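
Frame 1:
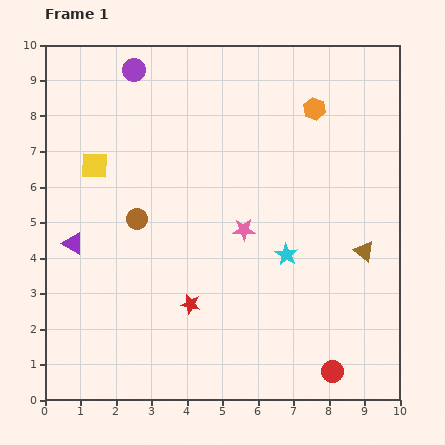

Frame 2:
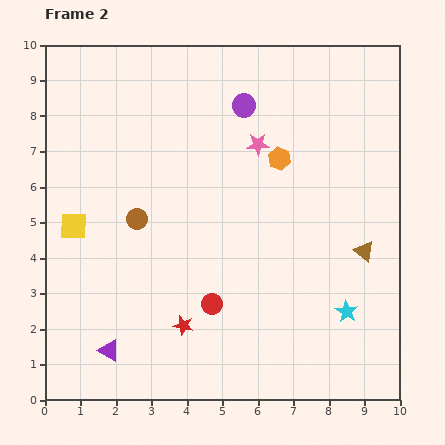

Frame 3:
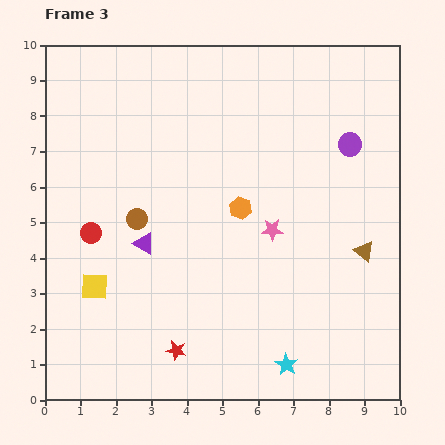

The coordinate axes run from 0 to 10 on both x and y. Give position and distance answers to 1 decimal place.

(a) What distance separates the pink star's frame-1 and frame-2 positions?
2.4

The pink star moved from (5.6, 4.8) to (6.0, 7.2), a distance of √(0.4² + 2.4²) ≈ 2.4.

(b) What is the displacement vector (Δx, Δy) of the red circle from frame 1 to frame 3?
(-6.8, 3.9)

The red circle was at (8.1, 0.8) in frame 1 and (1.3, 4.7) in frame 3.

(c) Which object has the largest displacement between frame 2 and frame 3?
the red circle

(moved 3.9; next 3.2)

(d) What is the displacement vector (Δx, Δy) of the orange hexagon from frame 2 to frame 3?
(-1.1, -1.4)

The orange hexagon was at (6.6, 6.8) in frame 2 and (5.5, 5.4) in frame 3.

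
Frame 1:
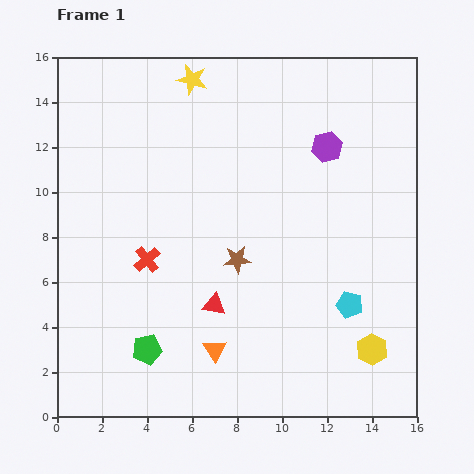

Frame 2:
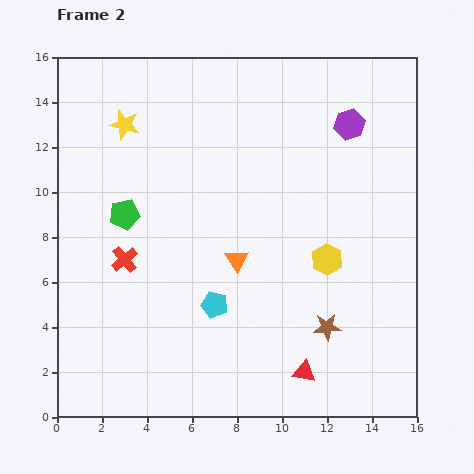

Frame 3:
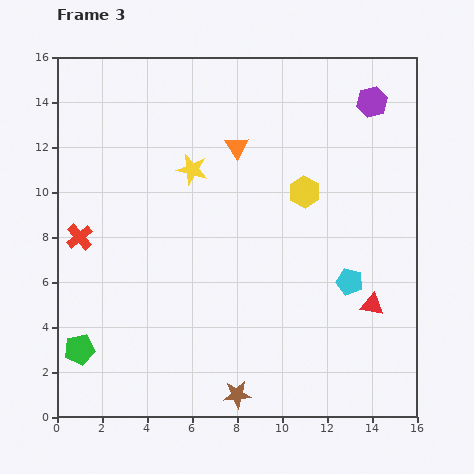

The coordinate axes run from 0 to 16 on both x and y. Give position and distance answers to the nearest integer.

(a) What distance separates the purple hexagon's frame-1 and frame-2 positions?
1

The purple hexagon moved from (12, 12) to (13, 13), a distance of √(1² + 1²) ≈ 1.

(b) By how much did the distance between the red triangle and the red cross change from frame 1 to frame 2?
+5

Distance in frame 1: 4. Distance in frame 2: 9.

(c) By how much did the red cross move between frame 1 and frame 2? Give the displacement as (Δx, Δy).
(-1, 0)

The red cross was at (4, 7) in frame 1 and (3, 7) in frame 2.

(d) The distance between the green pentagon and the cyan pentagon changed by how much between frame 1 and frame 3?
+3

Distance in frame 1: 9. Distance in frame 3: 12.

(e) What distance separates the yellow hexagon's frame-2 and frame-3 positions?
3

The yellow hexagon moved from (12, 7) to (11, 10), a distance of √(1² + 3²) ≈ 3.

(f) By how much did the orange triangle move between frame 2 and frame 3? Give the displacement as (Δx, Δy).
(0, 5)

The orange triangle was at (8, 7) in frame 2 and (8, 12) in frame 3.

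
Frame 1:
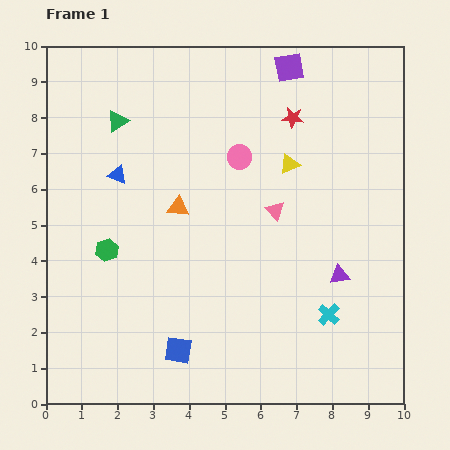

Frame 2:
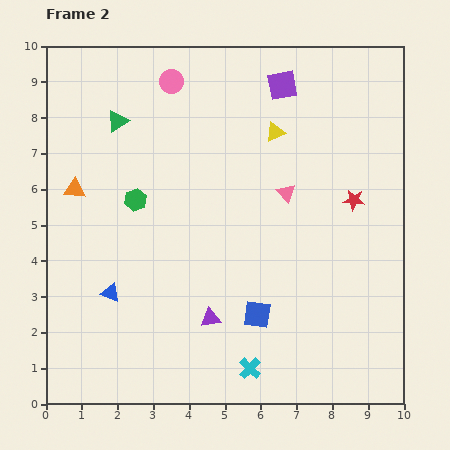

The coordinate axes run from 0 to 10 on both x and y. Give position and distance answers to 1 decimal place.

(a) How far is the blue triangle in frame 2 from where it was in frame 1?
3.3

The blue triangle moved from (2.0, 6.4) to (1.8, 3.1), a distance of √(0.2² + 3.3²) ≈ 3.3.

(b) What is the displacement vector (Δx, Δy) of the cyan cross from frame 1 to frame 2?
(-2.2, -1.5)

The cyan cross was at (7.9, 2.5) in frame 1 and (5.7, 1.0) in frame 2.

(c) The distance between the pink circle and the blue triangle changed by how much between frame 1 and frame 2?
+2.7

Distance in frame 1: 3.4. Distance in frame 2: 6.1.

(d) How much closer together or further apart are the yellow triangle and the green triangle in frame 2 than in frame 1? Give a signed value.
-0.5

Distance in frame 1: 4.9. Distance in frame 2: 4.4.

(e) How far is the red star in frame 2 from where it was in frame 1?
2.9

The red star moved from (6.9, 8.0) to (8.6, 5.7), a distance of √(1.7² + 2.3²) ≈ 2.9.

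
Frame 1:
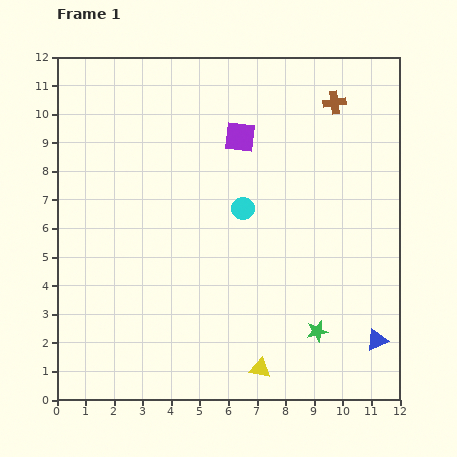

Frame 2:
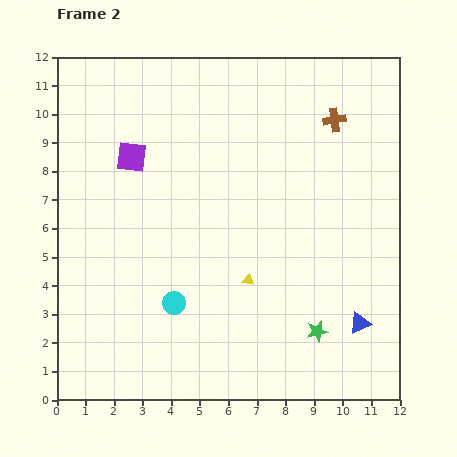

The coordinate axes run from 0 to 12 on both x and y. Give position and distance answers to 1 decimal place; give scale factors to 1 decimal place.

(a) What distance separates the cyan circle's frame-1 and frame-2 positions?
4.1

The cyan circle moved from (6.5, 6.7) to (4.1, 3.4), a distance of √(2.4² + 3.3²) ≈ 4.1.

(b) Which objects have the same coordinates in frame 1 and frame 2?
the green star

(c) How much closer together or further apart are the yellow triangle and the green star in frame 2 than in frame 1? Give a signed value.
+0.6

Distance in frame 1: 2.4. Distance in frame 2: 3.0.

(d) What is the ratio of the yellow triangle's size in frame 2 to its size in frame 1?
0.6×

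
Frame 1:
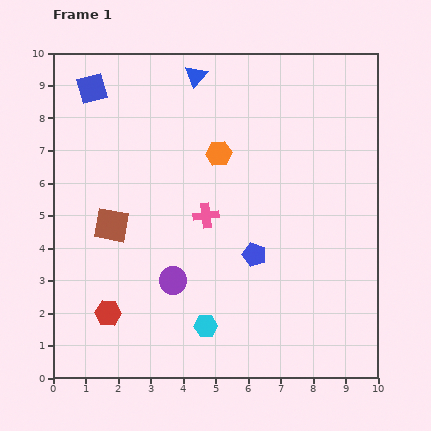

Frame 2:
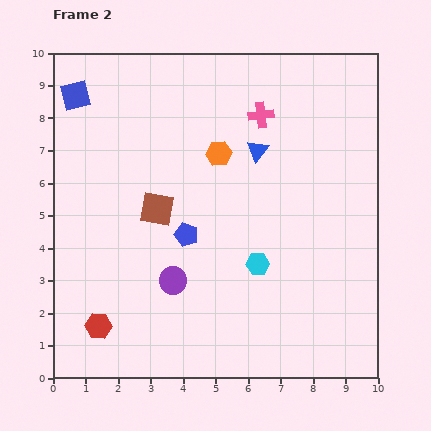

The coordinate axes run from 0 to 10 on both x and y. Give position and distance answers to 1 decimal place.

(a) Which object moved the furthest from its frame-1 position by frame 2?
the pink cross

(moved 3.5; next 3.0)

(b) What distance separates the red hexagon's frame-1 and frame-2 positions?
0.5

The red hexagon moved from (1.7, 2.0) to (1.4, 1.6), a distance of √(0.3² + 0.4²) ≈ 0.5.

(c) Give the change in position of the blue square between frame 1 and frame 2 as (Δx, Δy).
(-0.5, -0.2)

The blue square was at (1.2, 8.9) in frame 1 and (0.7, 8.7) in frame 2.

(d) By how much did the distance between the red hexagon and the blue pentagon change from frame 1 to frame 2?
-0.9

Distance in frame 1: 4.8. Distance in frame 2: 3.9.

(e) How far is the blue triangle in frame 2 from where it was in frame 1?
3.0

The blue triangle moved from (4.4, 9.3) to (6.3, 7.0), a distance of √(1.9² + 2.3²) ≈ 3.0.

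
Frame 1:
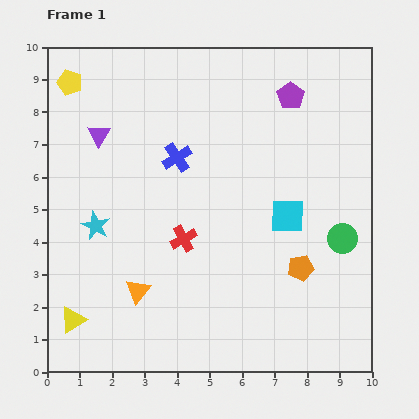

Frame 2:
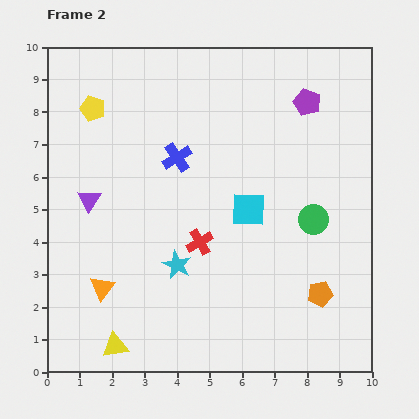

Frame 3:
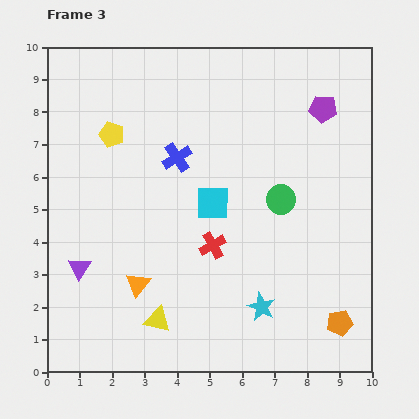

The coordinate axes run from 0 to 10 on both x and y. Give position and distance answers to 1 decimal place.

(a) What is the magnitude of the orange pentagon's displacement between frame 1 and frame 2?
1.0

The orange pentagon moved from (7.8, 3.2) to (8.4, 2.4), a distance of √(0.6² + 0.8²) ≈ 1.0.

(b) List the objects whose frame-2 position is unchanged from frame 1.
the blue cross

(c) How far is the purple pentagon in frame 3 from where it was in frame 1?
1.1

The purple pentagon moved from (7.5, 8.5) to (8.5, 8.1), a distance of √(1.0² + 0.4²) ≈ 1.1.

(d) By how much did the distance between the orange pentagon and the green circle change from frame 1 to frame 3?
+2.6

Distance in frame 1: 1.6. Distance in frame 3: 4.2.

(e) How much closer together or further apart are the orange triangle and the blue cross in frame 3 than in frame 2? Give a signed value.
-0.5

Distance in frame 2: 4.6. Distance in frame 3: 4.1.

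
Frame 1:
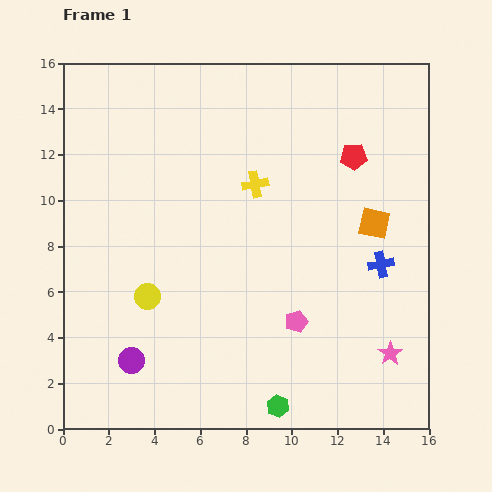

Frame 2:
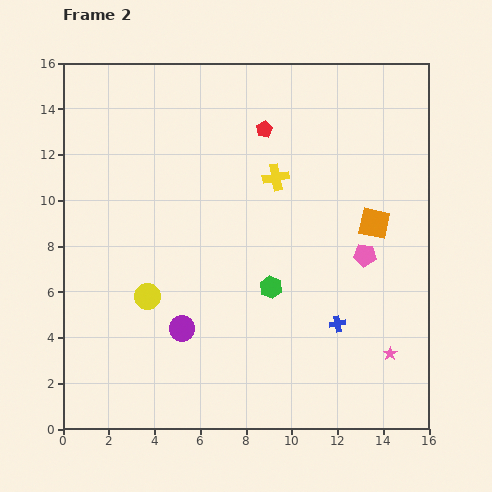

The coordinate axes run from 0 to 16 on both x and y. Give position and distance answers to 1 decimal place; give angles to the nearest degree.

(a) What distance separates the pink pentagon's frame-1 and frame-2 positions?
4.2

The pink pentagon moved from (10.2, 4.7) to (13.2, 7.6), a distance of √(3.0² + 2.9²) ≈ 4.2.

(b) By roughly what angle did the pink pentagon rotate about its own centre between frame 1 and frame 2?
24° clockwise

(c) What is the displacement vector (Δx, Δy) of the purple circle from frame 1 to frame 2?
(2.2, 1.4)

The purple circle was at (3.0, 3.0) in frame 1 and (5.2, 4.4) in frame 2.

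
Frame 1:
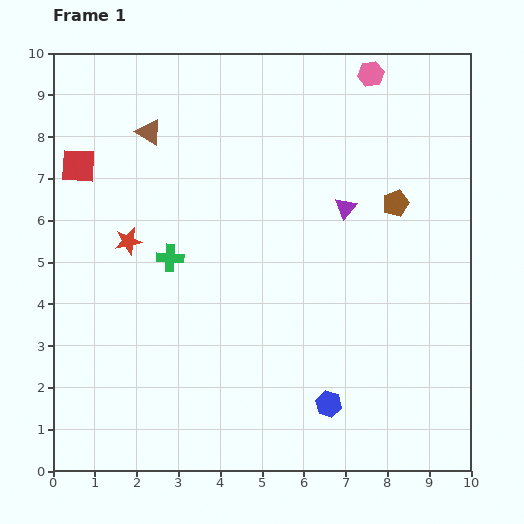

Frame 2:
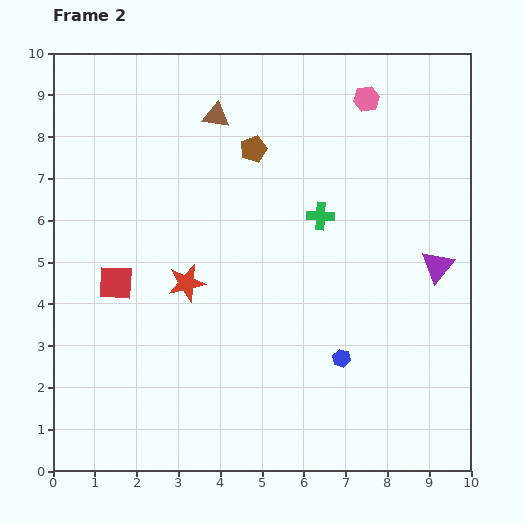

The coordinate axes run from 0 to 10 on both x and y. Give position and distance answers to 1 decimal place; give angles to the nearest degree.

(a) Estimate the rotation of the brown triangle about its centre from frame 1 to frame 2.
24° counter-clockwise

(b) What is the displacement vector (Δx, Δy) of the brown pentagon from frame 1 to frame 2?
(-3.4, 1.3)

The brown pentagon was at (8.2, 6.4) in frame 1 and (4.8, 7.7) in frame 2.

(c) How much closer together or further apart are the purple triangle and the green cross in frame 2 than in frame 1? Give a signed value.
-1.4

Distance in frame 1: 4.4. Distance in frame 2: 3.0.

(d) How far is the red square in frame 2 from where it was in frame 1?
2.9

The red square moved from (0.6, 7.3) to (1.5, 4.5), a distance of √(0.9² + 2.8²) ≈ 2.9.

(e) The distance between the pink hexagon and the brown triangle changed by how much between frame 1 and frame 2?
-1.9

Distance in frame 1: 5.5. Distance in frame 2: 3.6.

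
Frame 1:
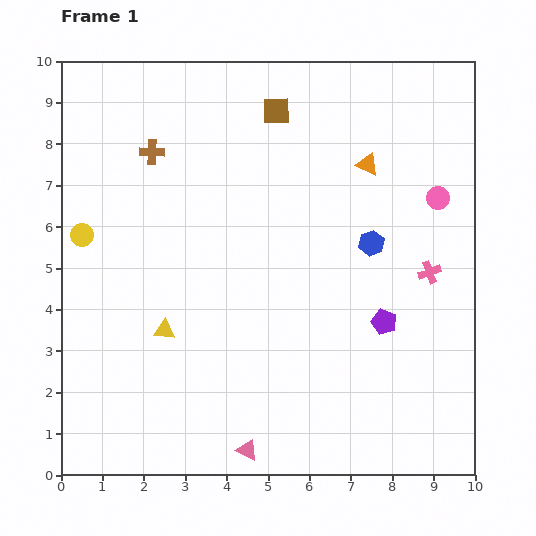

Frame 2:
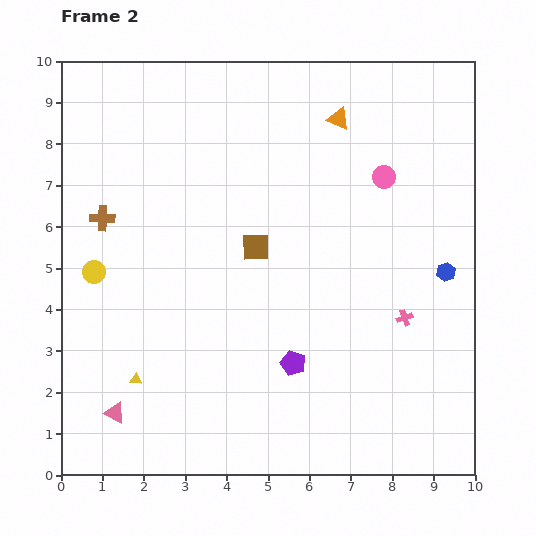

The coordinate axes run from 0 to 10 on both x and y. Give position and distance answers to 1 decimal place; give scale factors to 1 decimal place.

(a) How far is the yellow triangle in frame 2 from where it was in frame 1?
1.4

The yellow triangle moved from (2.5, 3.5) to (1.8, 2.3), a distance of √(0.7² + 1.2²) ≈ 1.4.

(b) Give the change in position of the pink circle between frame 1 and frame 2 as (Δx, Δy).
(-1.3, 0.5)

The pink circle was at (9.1, 6.7) in frame 1 and (7.8, 7.2) in frame 2.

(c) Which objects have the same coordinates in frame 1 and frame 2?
none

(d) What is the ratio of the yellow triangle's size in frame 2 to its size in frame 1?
0.6×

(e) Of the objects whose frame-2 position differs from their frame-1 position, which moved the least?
the yellow circle

(moved 0.9)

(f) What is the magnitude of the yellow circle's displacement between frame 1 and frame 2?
0.9

The yellow circle moved from (0.5, 5.8) to (0.8, 4.9), a distance of √(0.3² + 0.9²) ≈ 0.9.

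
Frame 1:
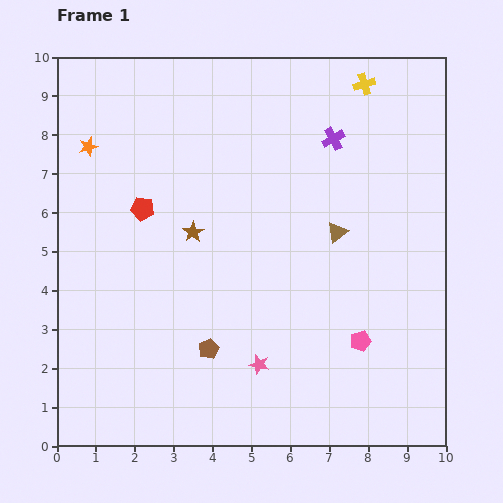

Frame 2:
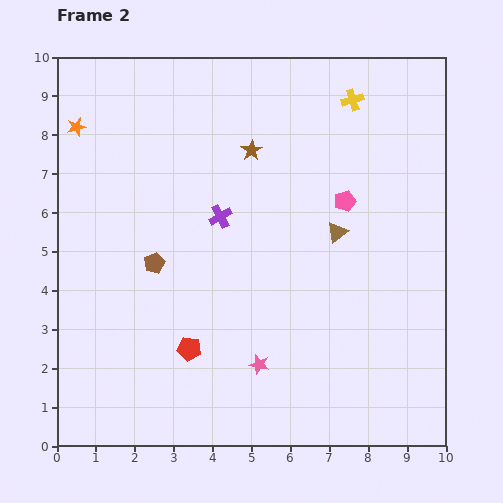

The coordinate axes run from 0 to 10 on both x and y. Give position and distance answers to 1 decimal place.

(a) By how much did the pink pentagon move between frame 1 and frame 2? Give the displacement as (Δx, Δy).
(-0.4, 3.6)

The pink pentagon was at (7.8, 2.7) in frame 1 and (7.4, 6.3) in frame 2.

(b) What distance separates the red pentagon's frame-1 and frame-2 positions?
3.8

The red pentagon moved from (2.2, 6.1) to (3.4, 2.5), a distance of √(1.2² + 3.6²) ≈ 3.8.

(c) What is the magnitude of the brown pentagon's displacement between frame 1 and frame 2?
2.6

The brown pentagon moved from (3.9, 2.5) to (2.5, 4.7), a distance of √(1.4² + 2.2²) ≈ 2.6.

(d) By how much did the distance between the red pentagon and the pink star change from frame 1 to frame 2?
-3.2

Distance in frame 1: 5.0. Distance in frame 2: 1.8.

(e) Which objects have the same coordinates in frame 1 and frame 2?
the pink star, the brown triangle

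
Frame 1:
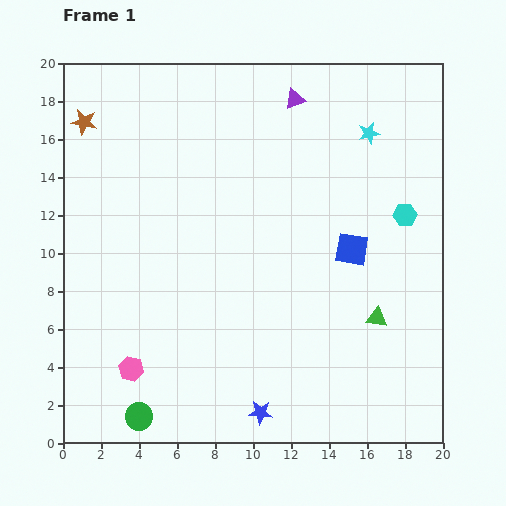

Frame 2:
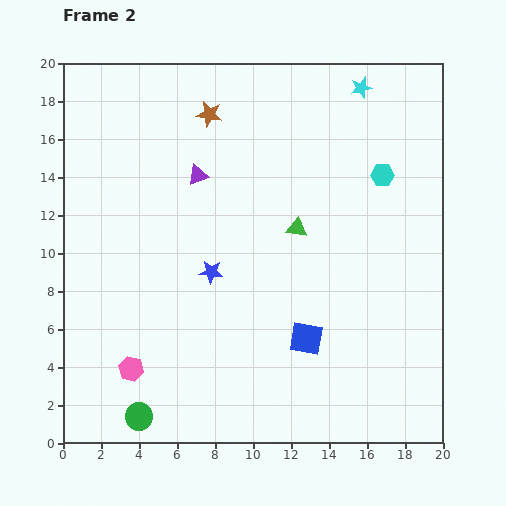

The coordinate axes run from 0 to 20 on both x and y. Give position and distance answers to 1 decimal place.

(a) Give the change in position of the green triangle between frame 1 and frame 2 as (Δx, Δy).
(-4.2, 4.7)

The green triangle was at (16.5, 6.6) in frame 1 and (12.3, 11.3) in frame 2.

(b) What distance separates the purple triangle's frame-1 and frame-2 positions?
6.5

The purple triangle moved from (12.2, 18.1) to (7.1, 14.1), a distance of √(5.1² + 4.0²) ≈ 6.5.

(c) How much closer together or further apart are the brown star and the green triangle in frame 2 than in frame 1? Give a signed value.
-10.9

Distance in frame 1: 18.5. Distance in frame 2: 7.6.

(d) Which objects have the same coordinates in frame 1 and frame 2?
the green circle, the pink hexagon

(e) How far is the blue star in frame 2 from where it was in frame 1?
7.8

The blue star moved from (10.4, 1.6) to (7.8, 9.0), a distance of √(2.6² + 7.4²) ≈ 7.8.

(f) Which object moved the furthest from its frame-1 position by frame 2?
the blue star

(moved 7.8; next 6.6)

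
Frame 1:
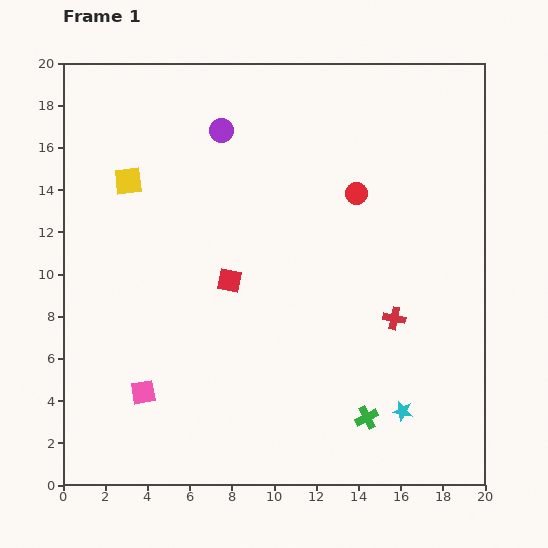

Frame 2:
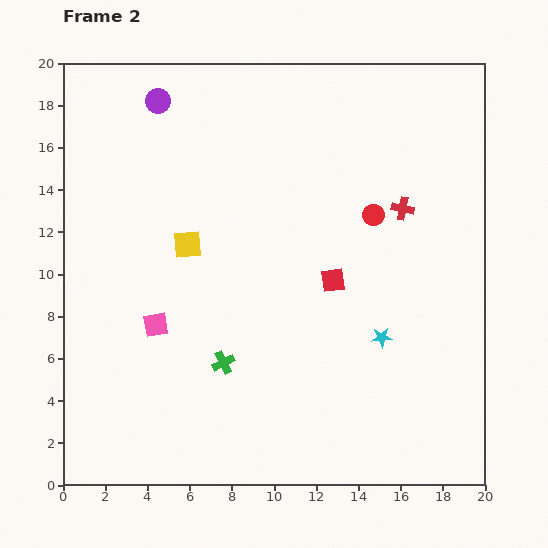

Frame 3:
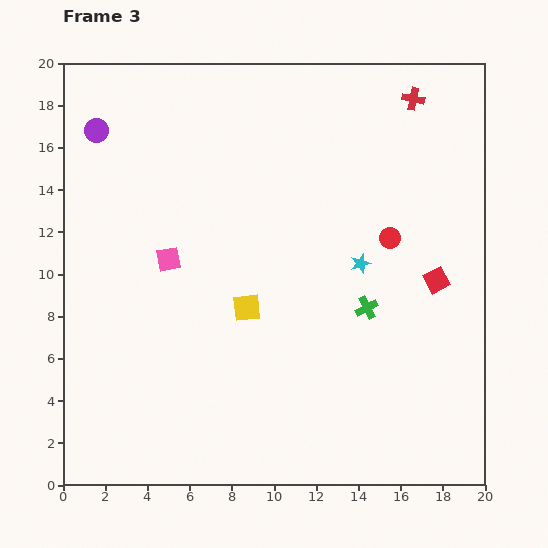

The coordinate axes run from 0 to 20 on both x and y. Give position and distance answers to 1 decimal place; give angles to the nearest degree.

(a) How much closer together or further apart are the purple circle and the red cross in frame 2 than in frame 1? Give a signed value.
+0.6

Distance in frame 1: 12.1. Distance in frame 2: 12.7.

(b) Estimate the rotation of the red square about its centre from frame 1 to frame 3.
40° counter-clockwise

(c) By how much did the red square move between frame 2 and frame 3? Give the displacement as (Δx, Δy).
(4.9, 0.0)

The red square was at (12.8, 9.7) in frame 2 and (17.7, 9.7) in frame 3.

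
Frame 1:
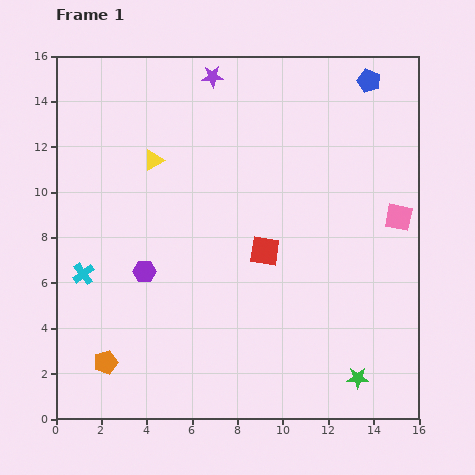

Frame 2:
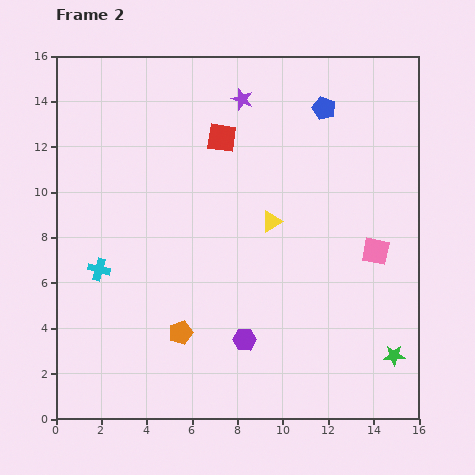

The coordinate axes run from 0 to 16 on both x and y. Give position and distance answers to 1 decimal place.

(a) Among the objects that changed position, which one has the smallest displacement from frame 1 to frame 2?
the cyan cross

(moved 0.7)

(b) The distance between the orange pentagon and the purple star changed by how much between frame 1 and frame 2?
-2.8

Distance in frame 1: 13.4. Distance in frame 2: 10.6.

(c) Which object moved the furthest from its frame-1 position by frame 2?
the yellow triangle

(moved 5.9; next 5.3)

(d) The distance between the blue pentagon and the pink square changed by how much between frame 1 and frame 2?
+0.6

Distance in frame 1: 6.1. Distance in frame 2: 6.7.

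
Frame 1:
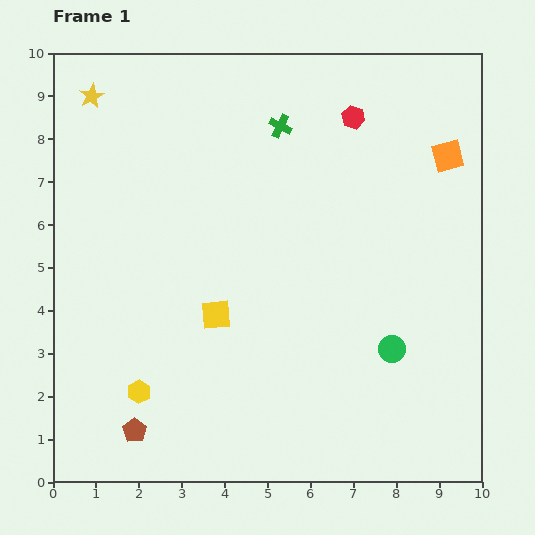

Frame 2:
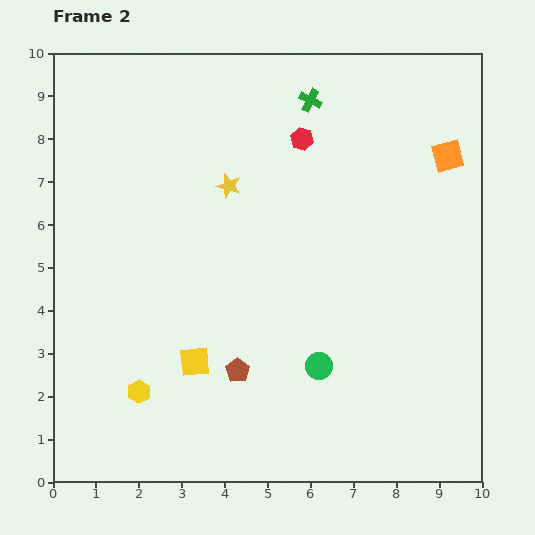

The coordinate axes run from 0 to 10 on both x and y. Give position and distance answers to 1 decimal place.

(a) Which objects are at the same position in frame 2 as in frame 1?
the yellow hexagon, the orange square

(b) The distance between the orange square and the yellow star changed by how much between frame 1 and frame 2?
-3.3

Distance in frame 1: 8.4. Distance in frame 2: 5.1.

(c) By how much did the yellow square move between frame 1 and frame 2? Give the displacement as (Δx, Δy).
(-0.5, -1.1)

The yellow square was at (3.8, 3.9) in frame 1 and (3.3, 2.8) in frame 2.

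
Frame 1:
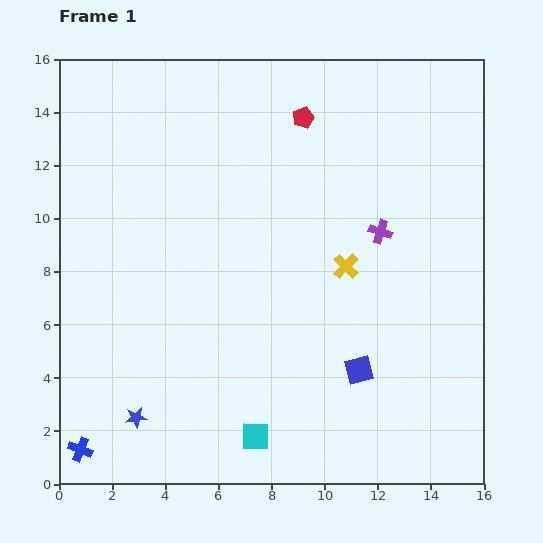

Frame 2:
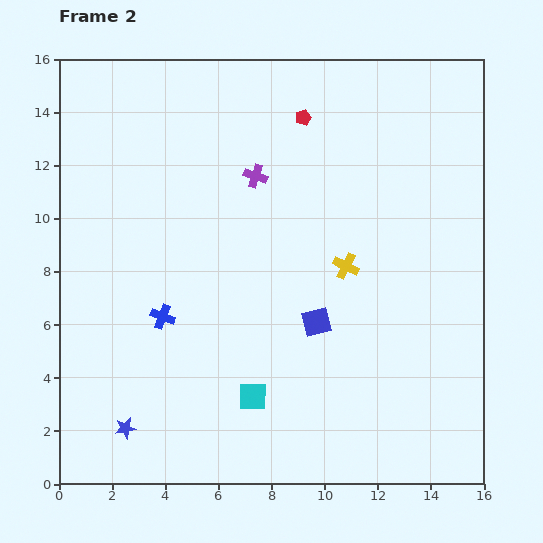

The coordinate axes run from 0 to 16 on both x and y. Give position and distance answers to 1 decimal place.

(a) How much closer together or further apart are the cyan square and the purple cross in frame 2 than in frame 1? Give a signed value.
-0.7

Distance in frame 1: 9.0. Distance in frame 2: 8.3.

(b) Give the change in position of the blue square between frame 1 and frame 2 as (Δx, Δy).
(-1.6, 1.8)

The blue square was at (11.3, 4.3) in frame 1 and (9.7, 6.1) in frame 2.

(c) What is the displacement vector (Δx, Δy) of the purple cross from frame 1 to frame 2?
(-4.7, 2.1)

The purple cross was at (12.1, 9.5) in frame 1 and (7.4, 11.6) in frame 2.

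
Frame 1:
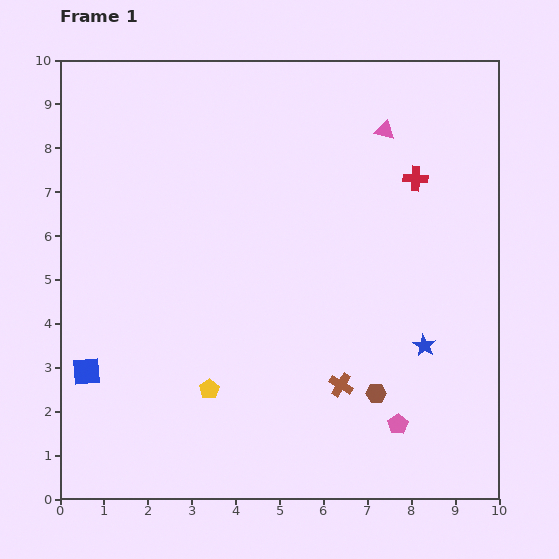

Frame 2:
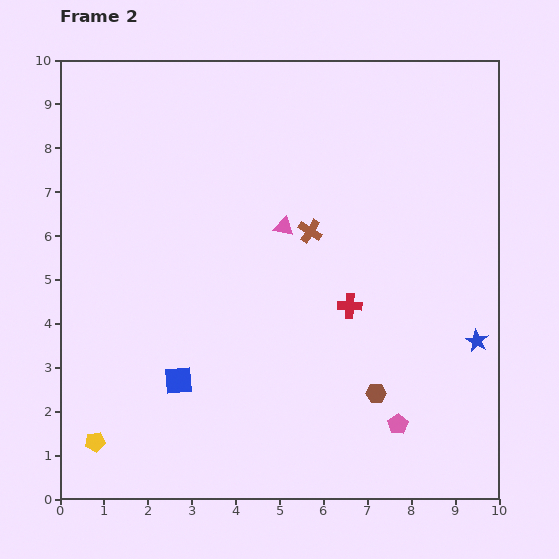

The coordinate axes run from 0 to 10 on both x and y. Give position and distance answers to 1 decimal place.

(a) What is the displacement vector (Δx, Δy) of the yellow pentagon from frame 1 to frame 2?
(-2.6, -1.2)

The yellow pentagon was at (3.4, 2.5) in frame 1 and (0.8, 1.3) in frame 2.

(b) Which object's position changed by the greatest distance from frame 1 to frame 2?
the brown cross

(moved 3.6; next 3.3)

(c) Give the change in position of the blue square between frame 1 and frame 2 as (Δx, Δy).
(2.1, -0.2)

The blue square was at (0.6, 2.9) in frame 1 and (2.7, 2.7) in frame 2.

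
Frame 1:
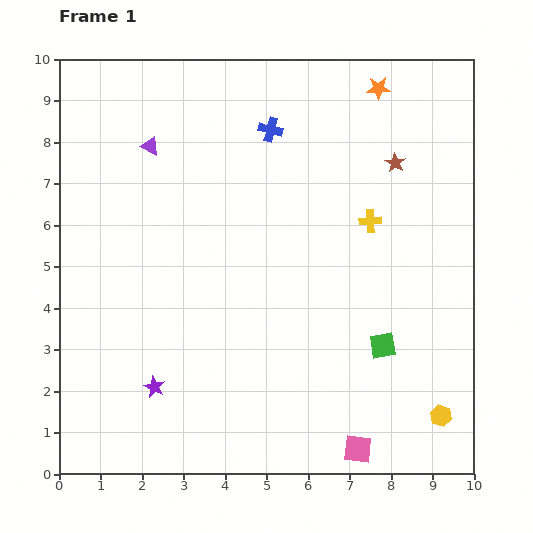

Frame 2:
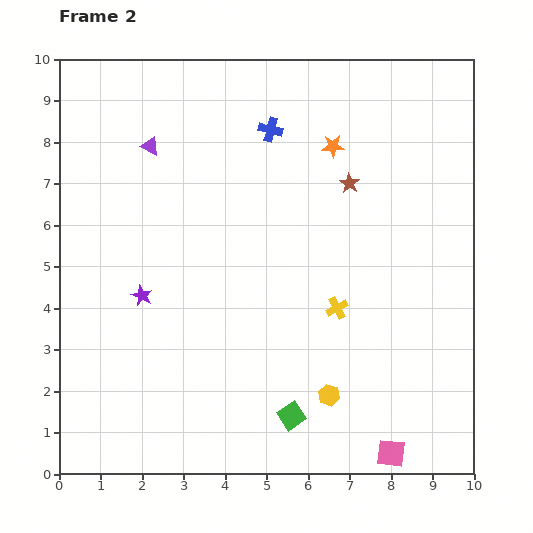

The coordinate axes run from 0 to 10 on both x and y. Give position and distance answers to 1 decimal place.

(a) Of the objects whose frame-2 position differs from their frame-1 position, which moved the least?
the pink square

(moved 0.8)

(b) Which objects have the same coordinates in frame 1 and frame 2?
the purple triangle, the blue cross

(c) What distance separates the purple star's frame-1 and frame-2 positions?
2.2

The purple star moved from (2.3, 2.1) to (2.0, 4.3), a distance of √(0.3² + 2.2²) ≈ 2.2.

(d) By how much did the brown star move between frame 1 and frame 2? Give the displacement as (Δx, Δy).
(-1.1, -0.5)

The brown star was at (8.1, 7.5) in frame 1 and (7.0, 7.0) in frame 2.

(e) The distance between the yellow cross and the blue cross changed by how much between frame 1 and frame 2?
+1.3

Distance in frame 1: 3.3. Distance in frame 2: 4.6.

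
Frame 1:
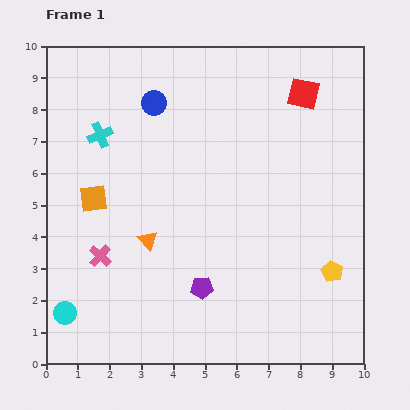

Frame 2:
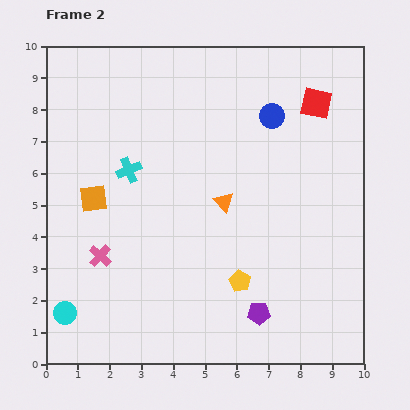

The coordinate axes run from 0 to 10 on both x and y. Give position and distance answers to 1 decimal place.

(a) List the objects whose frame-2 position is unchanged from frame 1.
the orange square, the pink cross, the cyan circle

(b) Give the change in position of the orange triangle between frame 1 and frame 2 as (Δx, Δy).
(2.4, 1.2)

The orange triangle was at (3.2, 3.9) in frame 1 and (5.6, 5.1) in frame 2.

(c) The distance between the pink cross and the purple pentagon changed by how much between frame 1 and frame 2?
+1.9

Distance in frame 1: 3.4. Distance in frame 2: 5.3.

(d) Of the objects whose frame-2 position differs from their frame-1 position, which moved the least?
the red square

(moved 0.5)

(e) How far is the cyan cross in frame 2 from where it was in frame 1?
1.4

The cyan cross moved from (1.7, 7.2) to (2.6, 6.1), a distance of √(0.9² + 1.1²) ≈ 1.4.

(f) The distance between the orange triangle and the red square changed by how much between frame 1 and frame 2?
-2.5

Distance in frame 1: 6.7. Distance in frame 2: 4.2.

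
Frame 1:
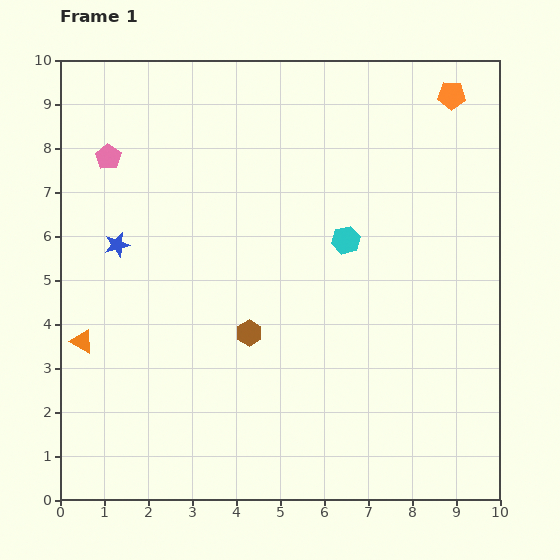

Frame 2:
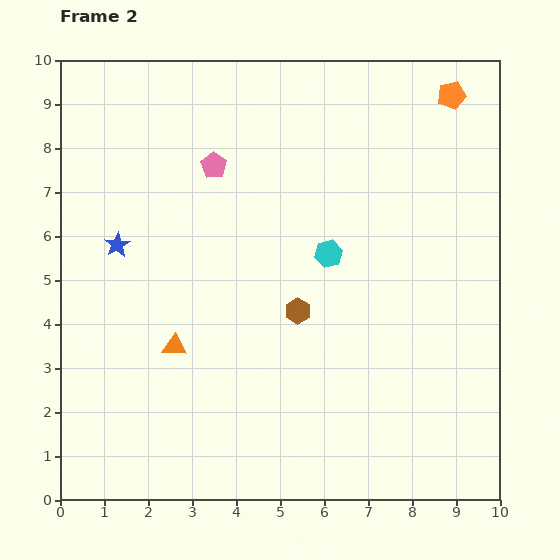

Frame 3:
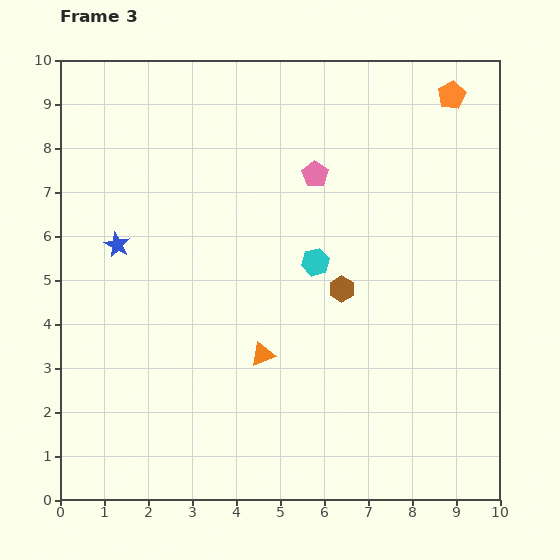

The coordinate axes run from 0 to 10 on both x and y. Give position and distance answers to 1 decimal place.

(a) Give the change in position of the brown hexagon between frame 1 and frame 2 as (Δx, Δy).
(1.1, 0.5)

The brown hexagon was at (4.3, 3.8) in frame 1 and (5.4, 4.3) in frame 2.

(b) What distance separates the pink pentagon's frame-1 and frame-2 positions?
2.4

The pink pentagon moved from (1.1, 7.8) to (3.5, 7.6), a distance of √(2.4² + 0.2²) ≈ 2.4.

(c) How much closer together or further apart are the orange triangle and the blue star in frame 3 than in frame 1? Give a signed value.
+1.8

Distance in frame 1: 2.3. Distance in frame 3: 4.1.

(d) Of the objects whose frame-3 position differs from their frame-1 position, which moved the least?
the cyan hexagon

(moved 0.9)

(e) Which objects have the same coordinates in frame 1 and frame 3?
the blue star, the orange pentagon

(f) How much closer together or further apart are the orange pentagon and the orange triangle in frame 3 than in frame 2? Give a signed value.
-1.2

Distance in frame 2: 8.5. Distance in frame 3: 7.3.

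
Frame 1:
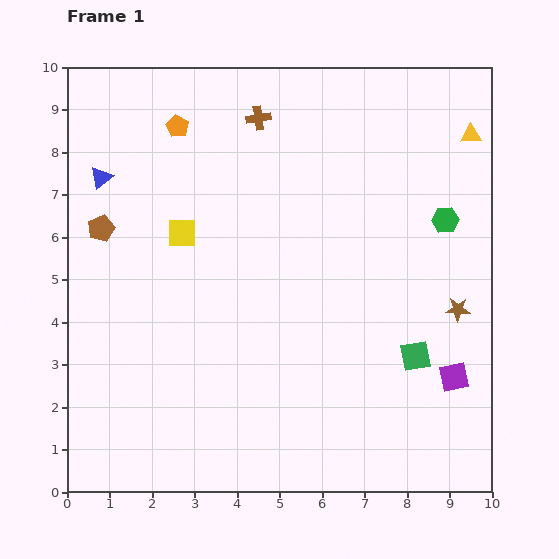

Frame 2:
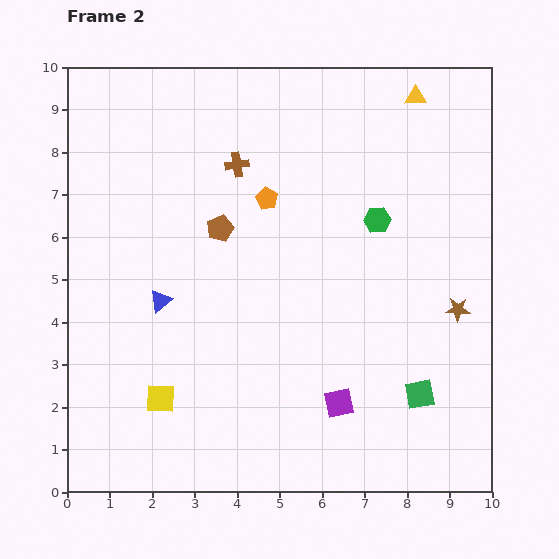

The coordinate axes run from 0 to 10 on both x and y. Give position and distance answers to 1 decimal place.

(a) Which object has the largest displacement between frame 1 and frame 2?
the yellow square

(moved 3.9; next 3.2)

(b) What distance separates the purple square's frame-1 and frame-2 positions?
2.8

The purple square moved from (9.1, 2.7) to (6.4, 2.1), a distance of √(2.7² + 0.6²) ≈ 2.8.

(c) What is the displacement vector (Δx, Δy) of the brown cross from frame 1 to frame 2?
(-0.5, -1.1)

The brown cross was at (4.5, 8.8) in frame 1 and (4.0, 7.7) in frame 2.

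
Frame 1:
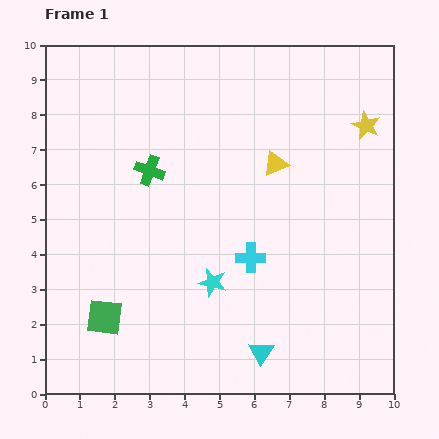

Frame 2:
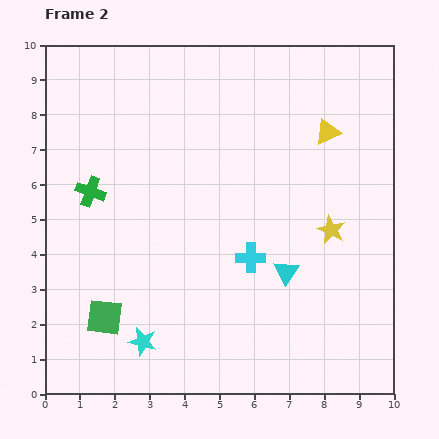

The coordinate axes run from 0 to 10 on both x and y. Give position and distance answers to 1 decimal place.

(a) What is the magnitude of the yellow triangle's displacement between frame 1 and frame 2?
1.7

The yellow triangle moved from (6.6, 6.6) to (8.1, 7.5), a distance of √(1.5² + 0.9²) ≈ 1.7.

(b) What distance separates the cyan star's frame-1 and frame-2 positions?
2.6

The cyan star moved from (4.8, 3.2) to (2.8, 1.5), a distance of √(2.0² + 1.7²) ≈ 2.6.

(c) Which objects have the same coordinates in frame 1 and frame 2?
the green square, the cyan cross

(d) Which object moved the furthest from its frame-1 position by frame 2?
the yellow star

(moved 3.2; next 2.6)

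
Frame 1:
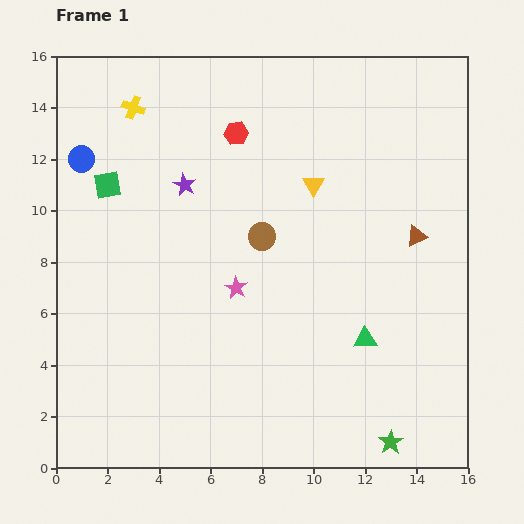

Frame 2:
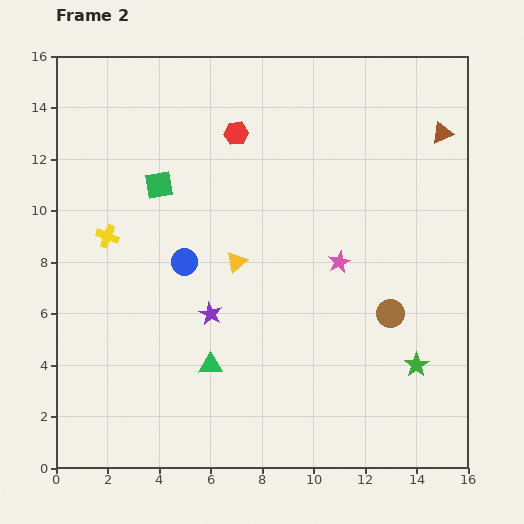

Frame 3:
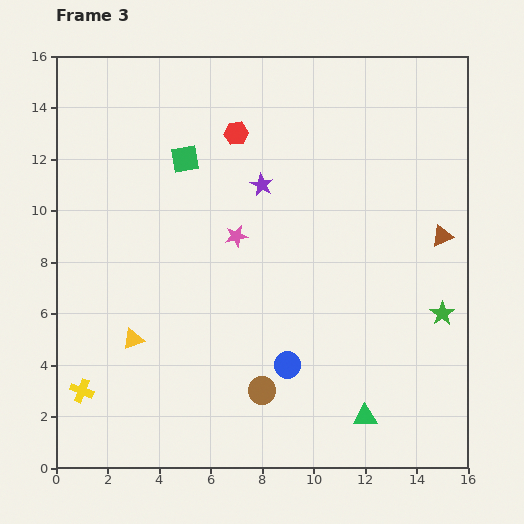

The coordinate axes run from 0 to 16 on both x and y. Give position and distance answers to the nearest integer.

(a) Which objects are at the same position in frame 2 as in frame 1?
the red hexagon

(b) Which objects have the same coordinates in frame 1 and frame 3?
the red hexagon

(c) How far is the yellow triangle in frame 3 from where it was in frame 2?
5

The yellow triangle moved from (7, 8) to (3, 5), a distance of √(4² + 3²) ≈ 5.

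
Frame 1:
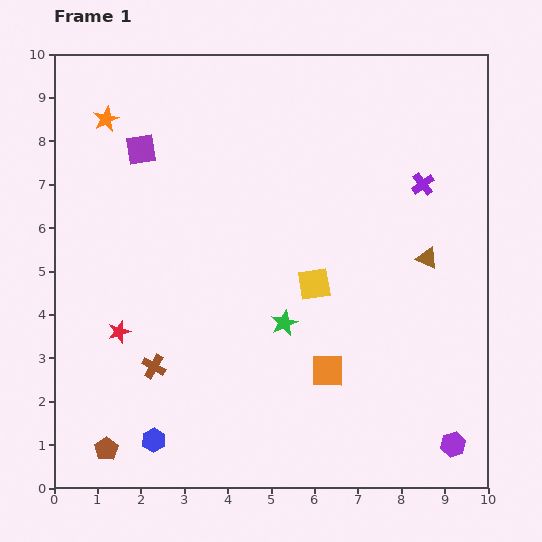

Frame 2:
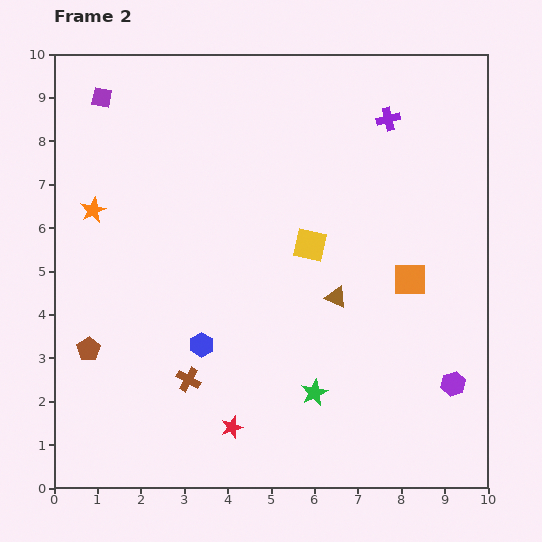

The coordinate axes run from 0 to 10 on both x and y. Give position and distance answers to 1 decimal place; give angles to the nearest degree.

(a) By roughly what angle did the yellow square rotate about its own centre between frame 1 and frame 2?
21° clockwise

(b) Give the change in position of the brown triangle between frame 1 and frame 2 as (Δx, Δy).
(-2.1, -0.9)

The brown triangle was at (8.6, 5.3) in frame 1 and (6.5, 4.4) in frame 2.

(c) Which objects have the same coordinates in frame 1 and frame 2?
none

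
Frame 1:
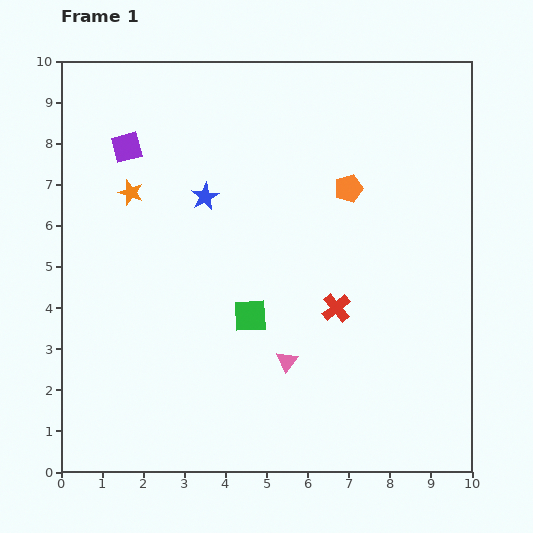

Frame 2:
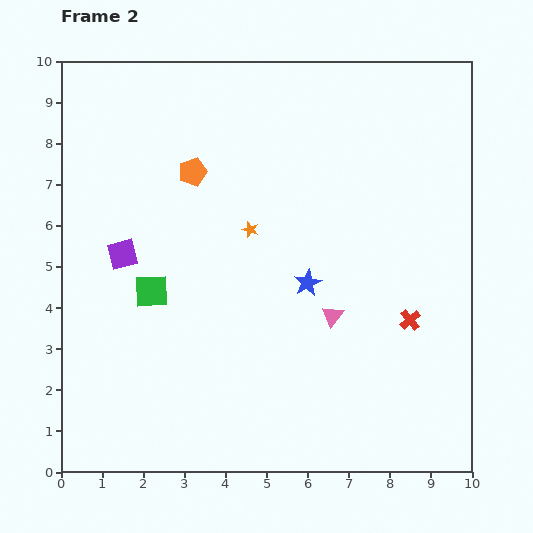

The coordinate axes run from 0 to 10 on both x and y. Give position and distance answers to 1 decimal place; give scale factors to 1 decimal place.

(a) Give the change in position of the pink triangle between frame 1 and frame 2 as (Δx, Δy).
(1.1, 1.1)

The pink triangle was at (5.5, 2.7) in frame 1 and (6.6, 3.8) in frame 2.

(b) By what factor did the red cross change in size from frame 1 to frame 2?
0.7×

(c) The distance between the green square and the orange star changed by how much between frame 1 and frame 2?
-1.4

Distance in frame 1: 4.2. Distance in frame 2: 2.8.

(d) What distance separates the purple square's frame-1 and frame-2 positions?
2.6

The purple square moved from (1.6, 7.9) to (1.5, 5.3), a distance of √(0.1² + 2.6²) ≈ 2.6.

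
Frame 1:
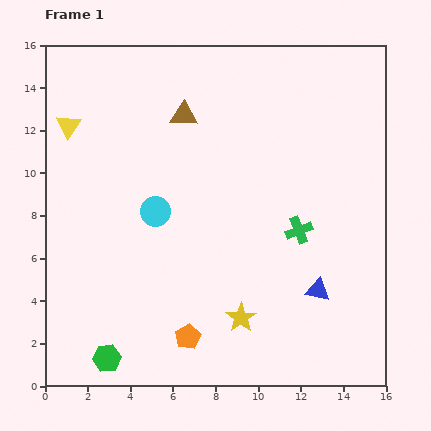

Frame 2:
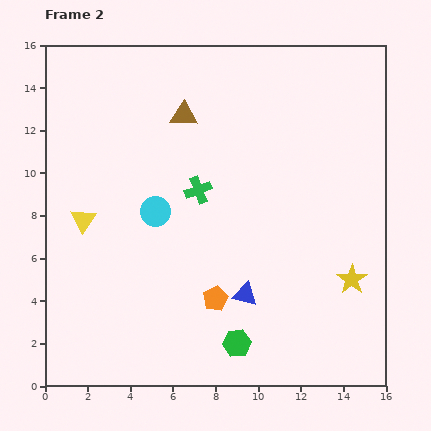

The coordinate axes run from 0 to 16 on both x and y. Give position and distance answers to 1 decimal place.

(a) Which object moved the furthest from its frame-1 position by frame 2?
the green hexagon

(moved 6.1; next 5.5)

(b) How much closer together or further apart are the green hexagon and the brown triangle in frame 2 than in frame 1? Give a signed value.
-1.0

Distance in frame 1: 12.0. Distance in frame 2: 11.0.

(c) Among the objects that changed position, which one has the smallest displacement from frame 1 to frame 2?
the orange pentagon

(moved 2.2)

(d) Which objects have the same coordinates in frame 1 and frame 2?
the cyan circle, the brown triangle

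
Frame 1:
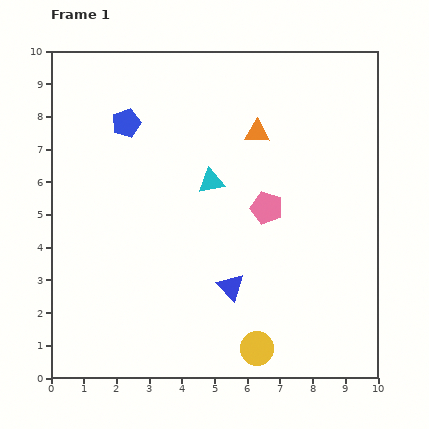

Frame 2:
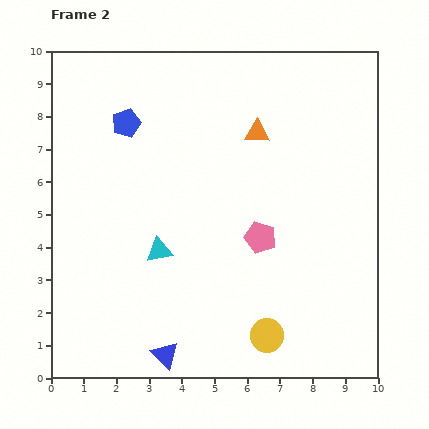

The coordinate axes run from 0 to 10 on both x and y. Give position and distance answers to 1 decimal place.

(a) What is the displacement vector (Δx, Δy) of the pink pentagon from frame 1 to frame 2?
(-0.2, -0.9)

The pink pentagon was at (6.6, 5.2) in frame 1 and (6.4, 4.3) in frame 2.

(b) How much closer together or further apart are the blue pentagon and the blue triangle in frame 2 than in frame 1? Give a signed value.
+1.3

Distance in frame 1: 5.9. Distance in frame 2: 7.2.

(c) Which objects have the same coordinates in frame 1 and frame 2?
the orange triangle, the blue pentagon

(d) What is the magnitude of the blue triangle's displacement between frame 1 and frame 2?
2.9

The blue triangle moved from (5.5, 2.8) to (3.5, 0.7), a distance of √(2.0² + 2.1²) ≈ 2.9.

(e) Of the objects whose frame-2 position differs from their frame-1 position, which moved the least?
the yellow circle

(moved 0.5)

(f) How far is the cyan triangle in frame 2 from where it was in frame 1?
2.6

The cyan triangle moved from (4.9, 6.0) to (3.3, 3.9), a distance of √(1.6² + 2.1²) ≈ 2.6.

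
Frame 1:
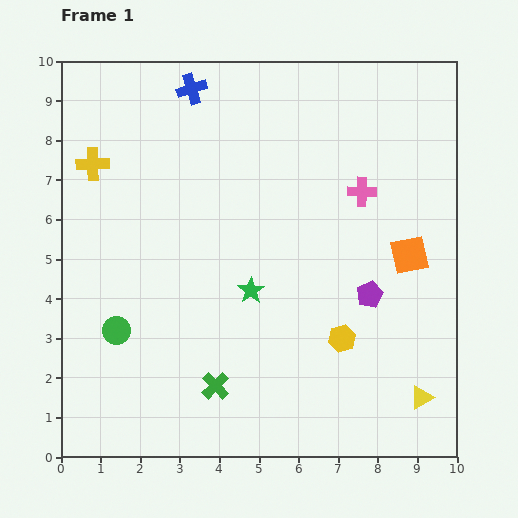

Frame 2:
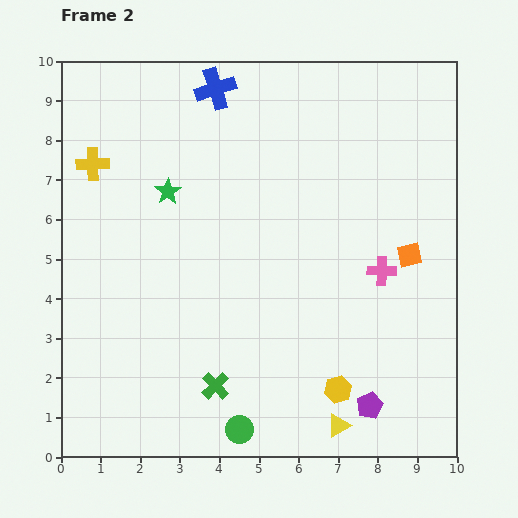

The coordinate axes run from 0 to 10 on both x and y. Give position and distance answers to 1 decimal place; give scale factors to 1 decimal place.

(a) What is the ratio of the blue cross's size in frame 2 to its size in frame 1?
1.4×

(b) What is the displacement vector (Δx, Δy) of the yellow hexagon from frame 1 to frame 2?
(-0.1, -1.3)

The yellow hexagon was at (7.1, 3.0) in frame 1 and (7.0, 1.7) in frame 2.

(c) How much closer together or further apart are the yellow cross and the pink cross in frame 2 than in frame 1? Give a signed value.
+1.0

Distance in frame 1: 6.8. Distance in frame 2: 7.8.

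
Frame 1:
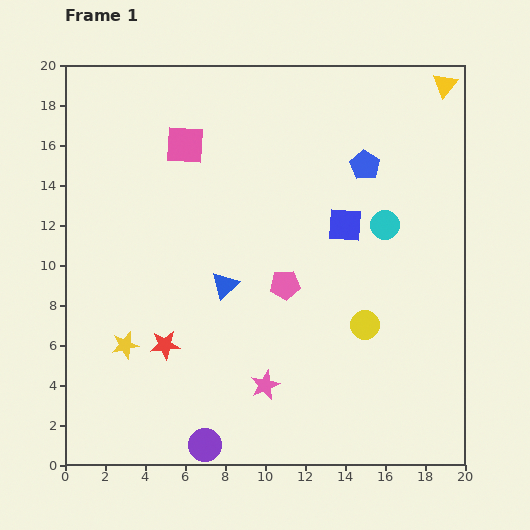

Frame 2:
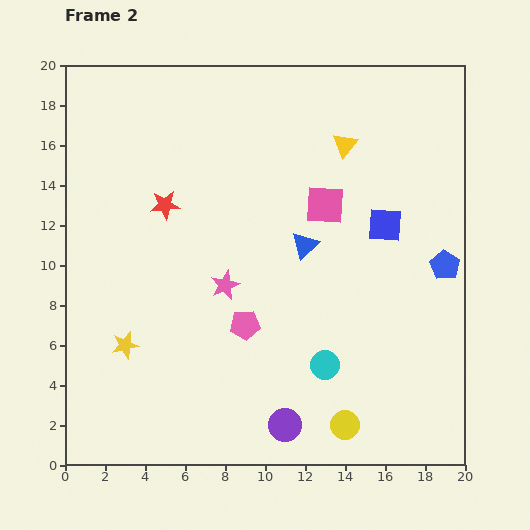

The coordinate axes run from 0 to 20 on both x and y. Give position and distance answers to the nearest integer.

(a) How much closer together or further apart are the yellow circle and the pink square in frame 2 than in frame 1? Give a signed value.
-2

Distance in frame 1: 13. Distance in frame 2: 11.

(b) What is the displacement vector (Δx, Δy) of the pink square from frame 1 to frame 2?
(7, -3)

The pink square was at (6, 16) in frame 1 and (13, 13) in frame 2.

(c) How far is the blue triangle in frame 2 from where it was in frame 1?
4

The blue triangle moved from (8, 9) to (12, 11), a distance of √(4² + 2²) ≈ 4.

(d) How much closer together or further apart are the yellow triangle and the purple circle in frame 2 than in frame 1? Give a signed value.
-8

Distance in frame 1: 22. Distance in frame 2: 14.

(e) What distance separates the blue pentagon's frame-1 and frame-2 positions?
6

The blue pentagon moved from (15, 15) to (19, 10), a distance of √(4² + 5²) ≈ 6.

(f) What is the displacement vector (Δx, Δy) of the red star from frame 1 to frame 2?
(0, 7)

The red star was at (5, 6) in frame 1 and (5, 13) in frame 2.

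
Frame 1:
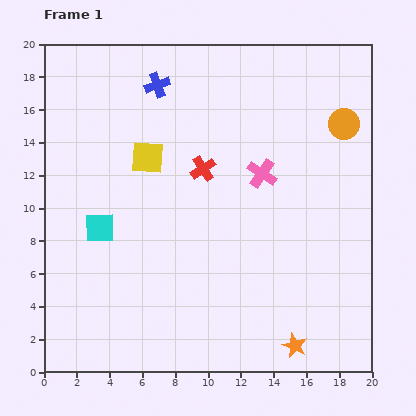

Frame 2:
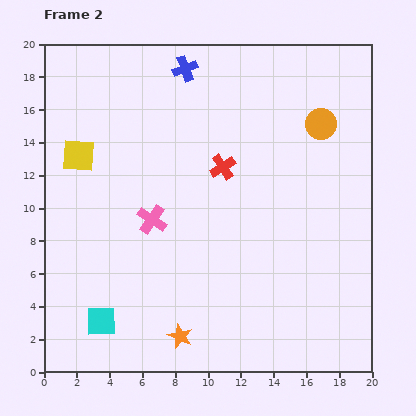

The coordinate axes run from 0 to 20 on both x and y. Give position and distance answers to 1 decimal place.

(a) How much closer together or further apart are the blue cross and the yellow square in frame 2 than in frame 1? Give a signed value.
+4.0

Distance in frame 1: 4.4. Distance in frame 2: 8.4.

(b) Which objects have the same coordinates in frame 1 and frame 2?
none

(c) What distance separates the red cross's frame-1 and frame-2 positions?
1.2

The red cross moved from (9.7, 12.4) to (10.9, 12.5), a distance of √(1.2² + 0.1²) ≈ 1.2.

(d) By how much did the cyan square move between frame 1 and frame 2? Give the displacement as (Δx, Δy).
(0.1, -5.7)

The cyan square was at (3.4, 8.8) in frame 1 and (3.5, 3.1) in frame 2.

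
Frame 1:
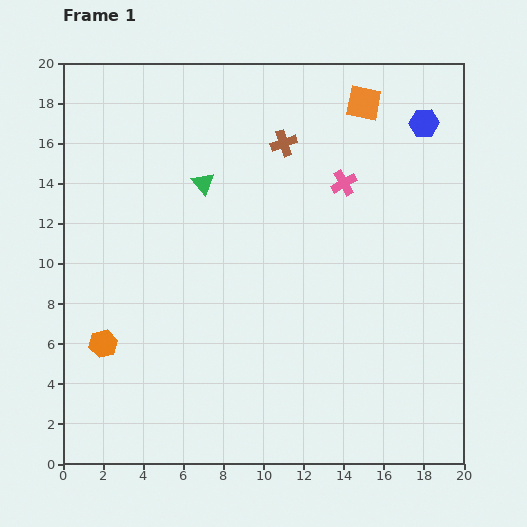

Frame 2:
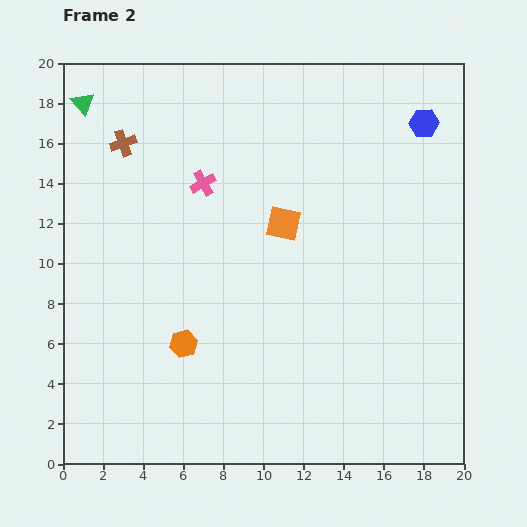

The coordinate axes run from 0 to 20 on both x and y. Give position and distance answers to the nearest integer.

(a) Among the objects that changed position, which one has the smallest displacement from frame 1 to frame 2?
the orange hexagon

(moved 4)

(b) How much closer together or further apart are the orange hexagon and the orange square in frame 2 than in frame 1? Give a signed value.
-10

Distance in frame 1: 18. Distance in frame 2: 8.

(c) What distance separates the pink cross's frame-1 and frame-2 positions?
7

The pink cross moved from (14, 14) to (7, 14), a distance of √(7² + 0²) ≈ 7.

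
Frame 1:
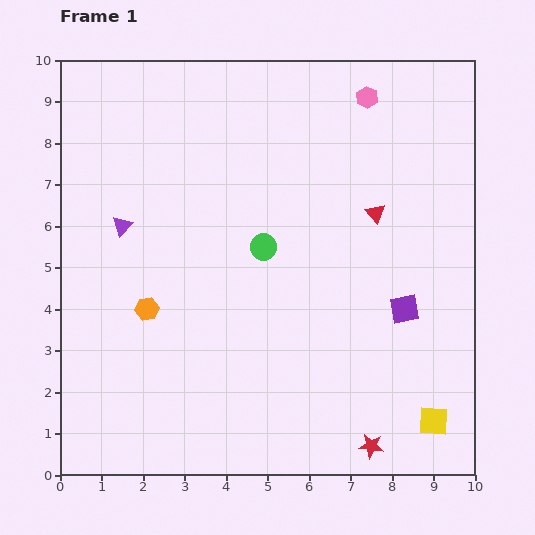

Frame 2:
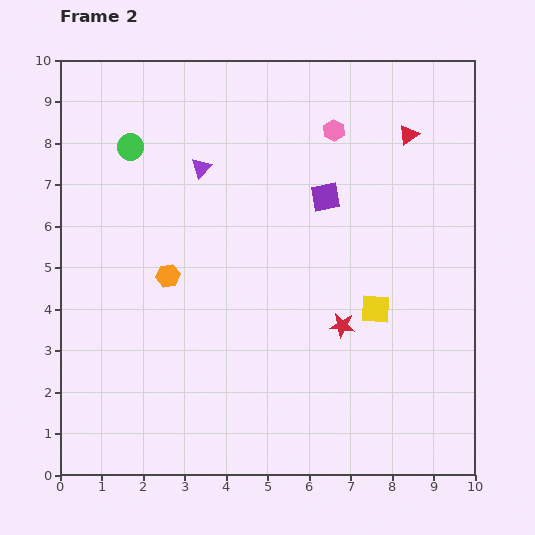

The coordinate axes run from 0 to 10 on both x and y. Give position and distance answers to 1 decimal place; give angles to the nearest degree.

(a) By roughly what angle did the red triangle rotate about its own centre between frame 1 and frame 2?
37° clockwise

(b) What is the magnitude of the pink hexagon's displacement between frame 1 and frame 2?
1.1

The pink hexagon moved from (7.4, 9.1) to (6.6, 8.3), a distance of √(0.8² + 0.8²) ≈ 1.1.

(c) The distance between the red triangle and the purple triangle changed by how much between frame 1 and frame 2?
-1.0

Distance in frame 1: 6.1. Distance in frame 2: 5.1.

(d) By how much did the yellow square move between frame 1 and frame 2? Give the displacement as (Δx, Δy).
(-1.4, 2.7)

The yellow square was at (9.0, 1.3) in frame 1 and (7.6, 4.0) in frame 2.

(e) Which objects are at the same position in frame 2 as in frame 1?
none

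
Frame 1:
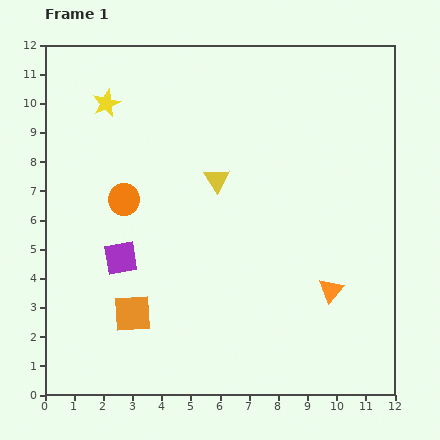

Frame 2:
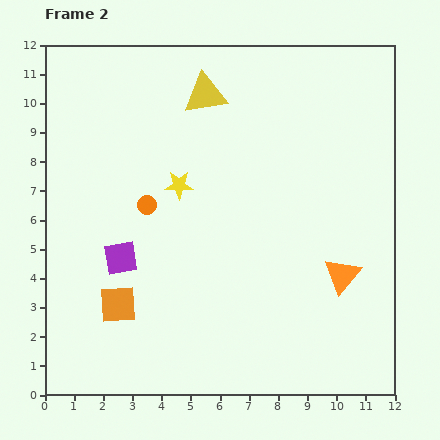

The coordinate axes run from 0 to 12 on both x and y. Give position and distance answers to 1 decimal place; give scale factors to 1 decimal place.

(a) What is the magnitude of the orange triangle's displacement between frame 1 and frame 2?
0.6

The orange triangle moved from (9.8, 3.6) to (10.2, 4.1), a distance of √(0.4² + 0.5²) ≈ 0.6.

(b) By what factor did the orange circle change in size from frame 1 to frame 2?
0.6×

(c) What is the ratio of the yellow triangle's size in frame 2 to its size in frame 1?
1.7×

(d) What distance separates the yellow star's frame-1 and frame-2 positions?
3.8

The yellow star moved from (2.1, 10.0) to (4.6, 7.2), a distance of √(2.5² + 2.8²) ≈ 3.8.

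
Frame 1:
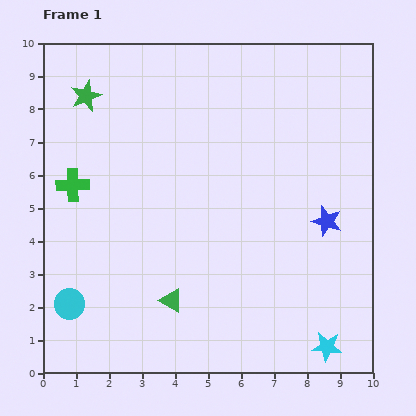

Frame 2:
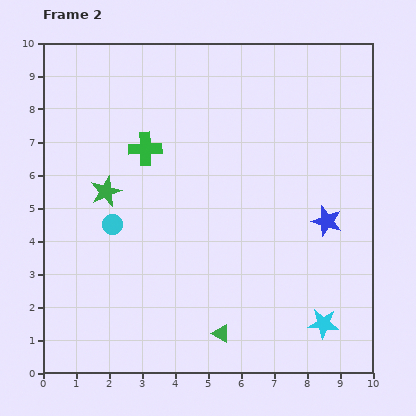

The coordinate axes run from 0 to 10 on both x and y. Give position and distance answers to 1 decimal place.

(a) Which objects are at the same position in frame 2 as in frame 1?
the blue star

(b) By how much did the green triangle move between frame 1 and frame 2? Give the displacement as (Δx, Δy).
(1.5, -1.0)

The green triangle was at (3.9, 2.2) in frame 1 and (5.4, 1.2) in frame 2.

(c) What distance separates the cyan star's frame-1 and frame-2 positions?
0.7

The cyan star moved from (8.6, 0.8) to (8.5, 1.5), a distance of √(0.1² + 0.7²) ≈ 0.7.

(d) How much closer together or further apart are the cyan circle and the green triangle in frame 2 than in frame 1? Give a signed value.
+1.6

Distance in frame 1: 3.1. Distance in frame 2: 4.7.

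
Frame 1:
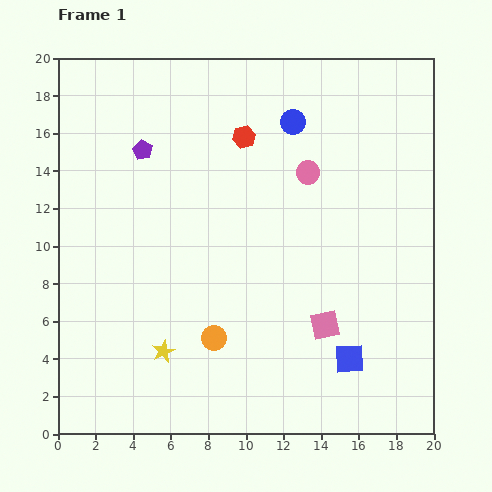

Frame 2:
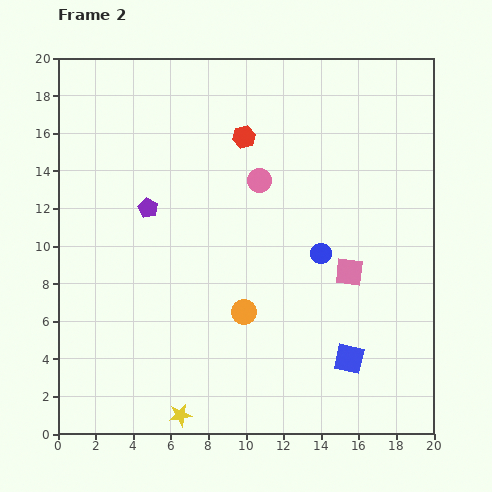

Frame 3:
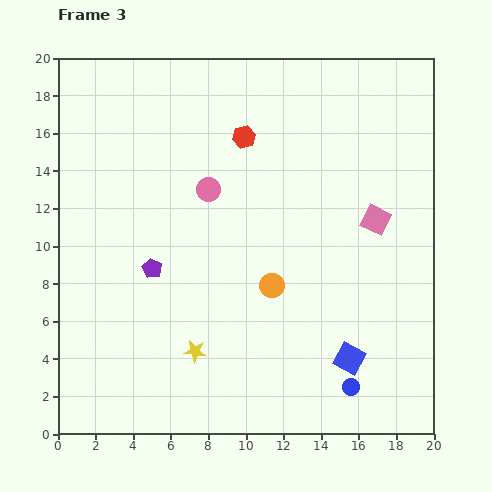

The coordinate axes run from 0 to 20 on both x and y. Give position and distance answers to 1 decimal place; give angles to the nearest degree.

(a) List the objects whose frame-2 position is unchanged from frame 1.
the red hexagon, the blue square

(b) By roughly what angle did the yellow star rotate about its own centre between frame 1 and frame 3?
30° clockwise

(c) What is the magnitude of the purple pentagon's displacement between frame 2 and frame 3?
3.2

The purple pentagon moved from (4.8, 12.0) to (5.0, 8.8), a distance of √(0.2² + 3.2²) ≈ 3.2.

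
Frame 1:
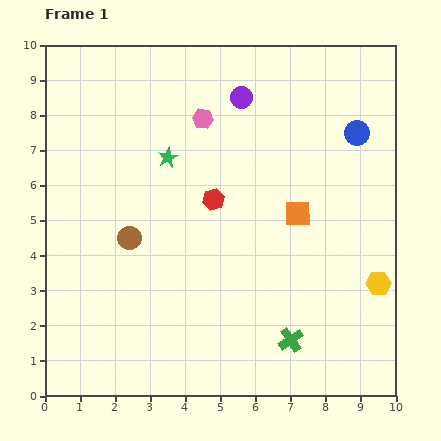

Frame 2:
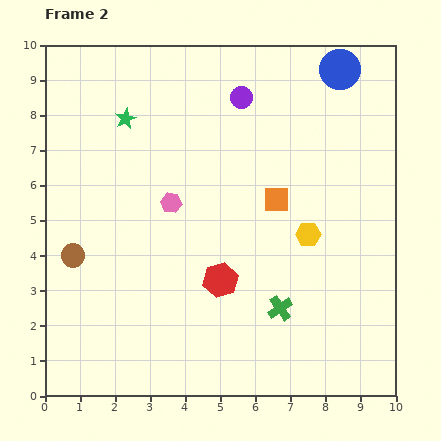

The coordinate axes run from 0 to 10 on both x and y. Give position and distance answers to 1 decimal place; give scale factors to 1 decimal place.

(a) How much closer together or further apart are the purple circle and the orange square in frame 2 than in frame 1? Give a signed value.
-0.6

Distance in frame 1: 3.7. Distance in frame 2: 3.1.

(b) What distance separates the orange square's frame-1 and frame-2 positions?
0.7

The orange square moved from (7.2, 5.2) to (6.6, 5.6), a distance of √(0.6² + 0.4²) ≈ 0.7.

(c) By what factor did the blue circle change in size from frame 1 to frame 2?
1.6×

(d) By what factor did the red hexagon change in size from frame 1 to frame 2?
1.6×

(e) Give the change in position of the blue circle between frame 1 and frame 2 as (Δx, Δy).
(-0.5, 1.8)

The blue circle was at (8.9, 7.5) in frame 1 and (8.4, 9.3) in frame 2.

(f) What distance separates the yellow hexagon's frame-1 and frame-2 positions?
2.4

The yellow hexagon moved from (9.5, 3.2) to (7.5, 4.6), a distance of √(2.0² + 1.4²) ≈ 2.4.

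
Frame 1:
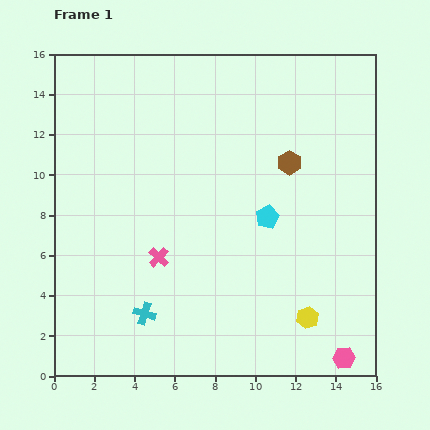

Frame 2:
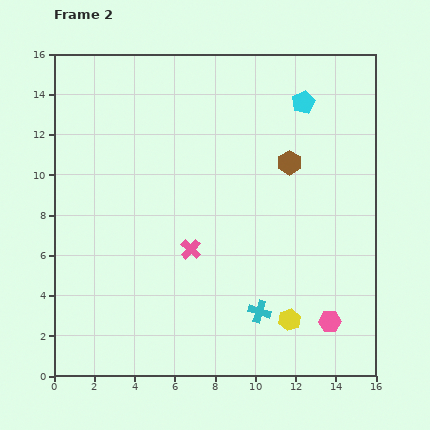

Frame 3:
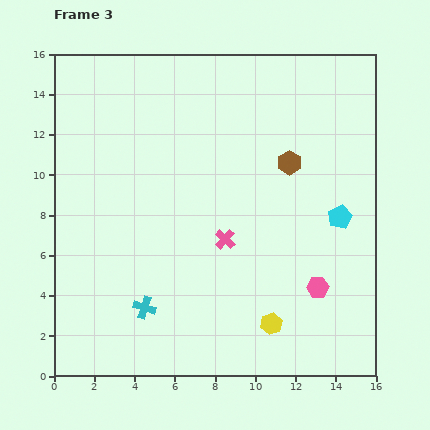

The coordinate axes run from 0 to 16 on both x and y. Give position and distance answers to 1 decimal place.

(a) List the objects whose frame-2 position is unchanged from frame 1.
the brown hexagon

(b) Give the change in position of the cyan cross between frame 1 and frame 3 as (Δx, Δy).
(0.0, 0.3)

The cyan cross was at (4.5, 3.1) in frame 1 and (4.5, 3.4) in frame 3.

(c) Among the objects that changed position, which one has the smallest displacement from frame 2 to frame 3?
the yellow hexagon

(moved 0.9)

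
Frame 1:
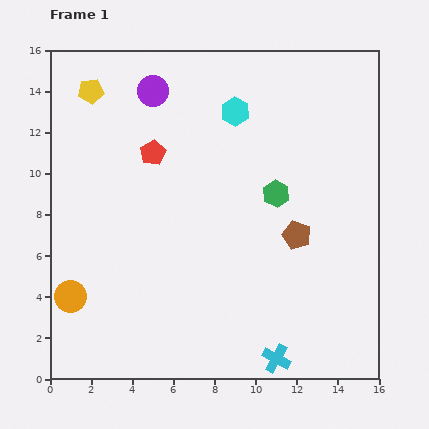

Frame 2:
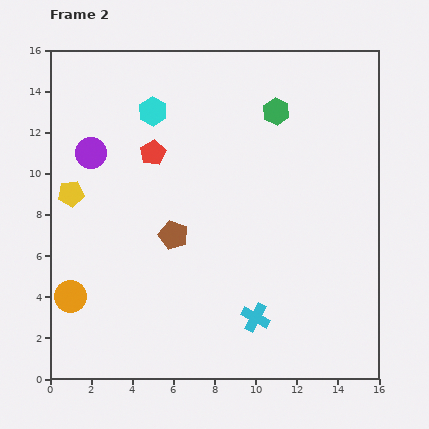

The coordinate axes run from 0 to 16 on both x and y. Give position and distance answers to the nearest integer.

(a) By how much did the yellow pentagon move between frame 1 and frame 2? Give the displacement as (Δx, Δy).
(-1, -5)

The yellow pentagon was at (2, 14) in frame 1 and (1, 9) in frame 2.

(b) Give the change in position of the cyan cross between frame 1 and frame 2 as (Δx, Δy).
(-1, 2)

The cyan cross was at (11, 1) in frame 1 and (10, 3) in frame 2.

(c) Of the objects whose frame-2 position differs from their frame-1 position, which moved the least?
the cyan cross

(moved 2)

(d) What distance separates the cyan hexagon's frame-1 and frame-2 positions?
4

The cyan hexagon moved from (9, 13) to (5, 13), a distance of √(4² + 0²) ≈ 4.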